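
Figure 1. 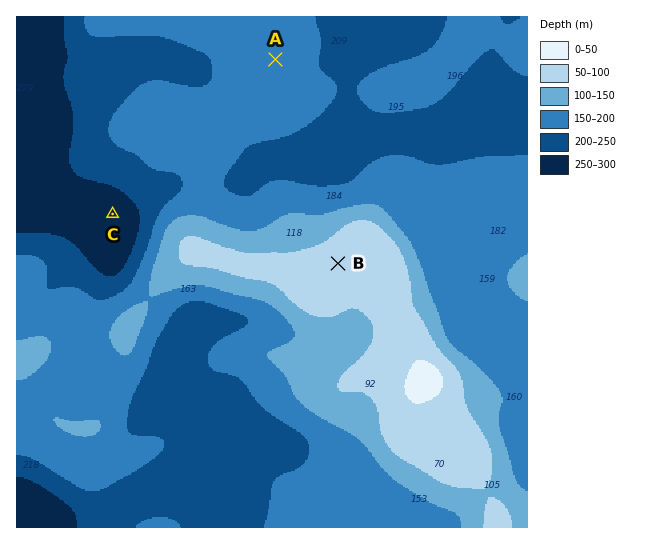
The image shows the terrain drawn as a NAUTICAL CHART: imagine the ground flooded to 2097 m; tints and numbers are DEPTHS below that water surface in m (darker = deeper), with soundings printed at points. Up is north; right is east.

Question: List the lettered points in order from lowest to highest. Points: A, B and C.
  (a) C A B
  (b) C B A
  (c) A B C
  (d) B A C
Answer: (a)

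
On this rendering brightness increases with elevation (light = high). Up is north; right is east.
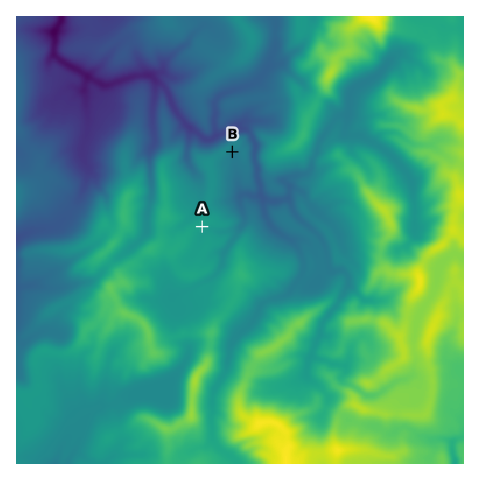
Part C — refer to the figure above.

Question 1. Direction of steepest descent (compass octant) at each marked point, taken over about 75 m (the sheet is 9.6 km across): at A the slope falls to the SE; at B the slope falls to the SE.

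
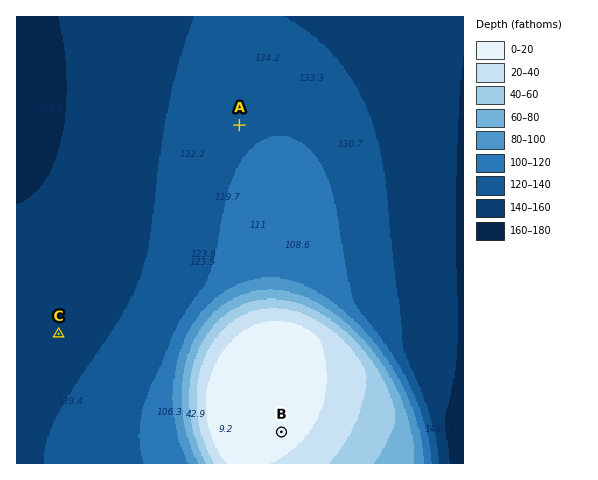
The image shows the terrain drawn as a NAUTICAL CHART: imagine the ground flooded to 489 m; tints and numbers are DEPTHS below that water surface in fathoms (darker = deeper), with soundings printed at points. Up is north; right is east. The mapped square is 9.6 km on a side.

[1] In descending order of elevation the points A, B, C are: B A C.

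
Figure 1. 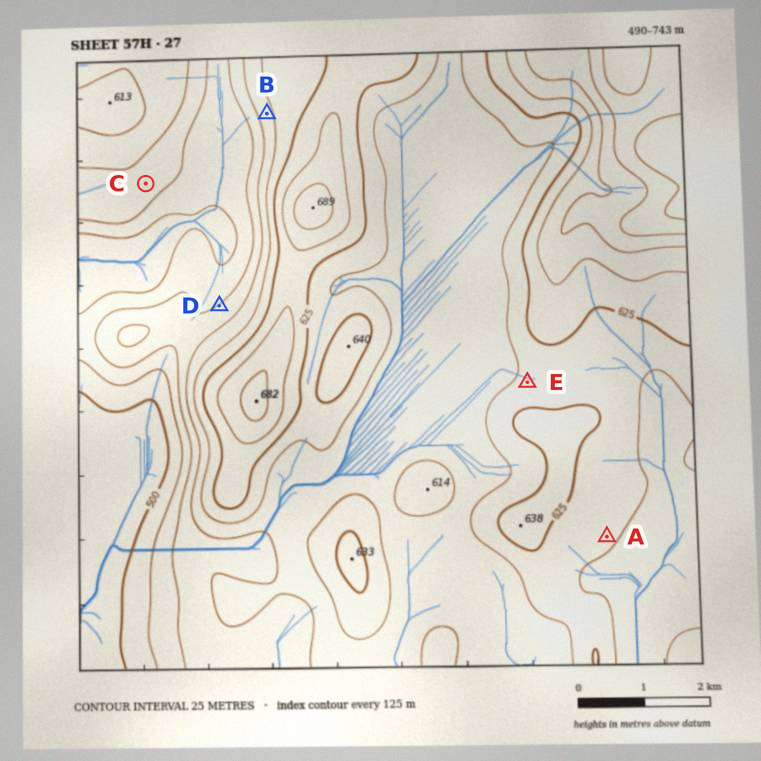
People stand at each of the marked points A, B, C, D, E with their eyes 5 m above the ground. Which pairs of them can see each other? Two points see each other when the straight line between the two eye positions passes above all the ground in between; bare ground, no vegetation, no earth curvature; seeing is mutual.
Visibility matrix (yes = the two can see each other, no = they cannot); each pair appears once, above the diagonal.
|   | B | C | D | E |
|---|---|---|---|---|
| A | no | no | no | no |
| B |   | yes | yes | no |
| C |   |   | yes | no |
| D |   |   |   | no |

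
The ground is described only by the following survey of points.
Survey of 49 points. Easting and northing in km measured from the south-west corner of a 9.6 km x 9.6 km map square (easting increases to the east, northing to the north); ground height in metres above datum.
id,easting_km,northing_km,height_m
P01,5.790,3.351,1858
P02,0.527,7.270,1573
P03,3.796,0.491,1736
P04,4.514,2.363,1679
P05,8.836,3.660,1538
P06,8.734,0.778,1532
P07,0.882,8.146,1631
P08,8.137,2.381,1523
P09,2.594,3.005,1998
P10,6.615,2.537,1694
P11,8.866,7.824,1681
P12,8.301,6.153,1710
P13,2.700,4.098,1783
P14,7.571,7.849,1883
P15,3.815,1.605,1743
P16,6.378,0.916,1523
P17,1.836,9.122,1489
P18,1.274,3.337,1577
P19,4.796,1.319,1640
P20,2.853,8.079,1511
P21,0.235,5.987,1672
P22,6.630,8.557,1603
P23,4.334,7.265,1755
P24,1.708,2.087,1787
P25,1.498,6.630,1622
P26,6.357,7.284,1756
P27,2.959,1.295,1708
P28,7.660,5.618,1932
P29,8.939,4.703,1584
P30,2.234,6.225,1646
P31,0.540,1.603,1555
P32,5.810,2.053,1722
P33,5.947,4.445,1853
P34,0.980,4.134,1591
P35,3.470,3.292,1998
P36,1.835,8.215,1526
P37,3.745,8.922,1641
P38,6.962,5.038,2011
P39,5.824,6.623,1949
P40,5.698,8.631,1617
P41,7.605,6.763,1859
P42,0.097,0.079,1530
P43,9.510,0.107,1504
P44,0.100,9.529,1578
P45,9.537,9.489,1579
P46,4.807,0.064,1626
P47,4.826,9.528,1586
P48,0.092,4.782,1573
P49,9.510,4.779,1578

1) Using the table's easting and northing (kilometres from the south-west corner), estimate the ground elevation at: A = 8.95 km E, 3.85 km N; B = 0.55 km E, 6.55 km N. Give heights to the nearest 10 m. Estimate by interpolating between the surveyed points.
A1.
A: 1530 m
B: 1620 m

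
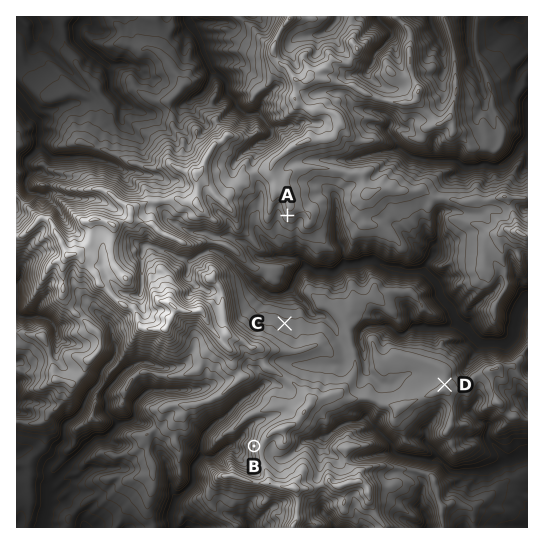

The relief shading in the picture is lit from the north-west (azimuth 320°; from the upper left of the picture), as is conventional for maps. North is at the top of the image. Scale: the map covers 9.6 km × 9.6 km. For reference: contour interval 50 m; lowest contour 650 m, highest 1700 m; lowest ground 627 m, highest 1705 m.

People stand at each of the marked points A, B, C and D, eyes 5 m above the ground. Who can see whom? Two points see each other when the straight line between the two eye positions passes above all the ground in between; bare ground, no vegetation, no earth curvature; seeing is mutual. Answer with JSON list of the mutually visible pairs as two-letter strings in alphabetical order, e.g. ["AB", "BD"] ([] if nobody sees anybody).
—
["AC", "AD"]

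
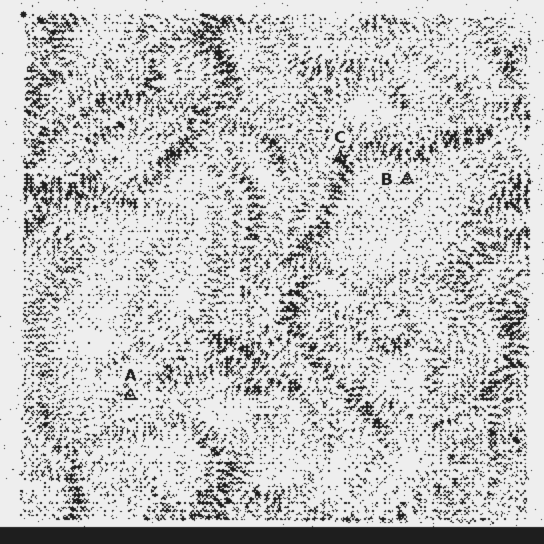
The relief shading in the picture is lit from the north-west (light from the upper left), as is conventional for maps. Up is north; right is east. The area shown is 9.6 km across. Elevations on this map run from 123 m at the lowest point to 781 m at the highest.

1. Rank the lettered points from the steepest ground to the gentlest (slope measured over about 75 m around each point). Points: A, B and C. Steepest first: C B A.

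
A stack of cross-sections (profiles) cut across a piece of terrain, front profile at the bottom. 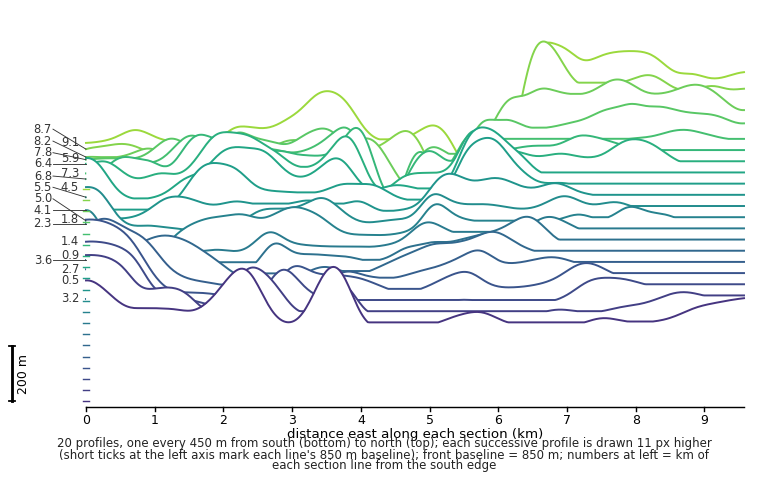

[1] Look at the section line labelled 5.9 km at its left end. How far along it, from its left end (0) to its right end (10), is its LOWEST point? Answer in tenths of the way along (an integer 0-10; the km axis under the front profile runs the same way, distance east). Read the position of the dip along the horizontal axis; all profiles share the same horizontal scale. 1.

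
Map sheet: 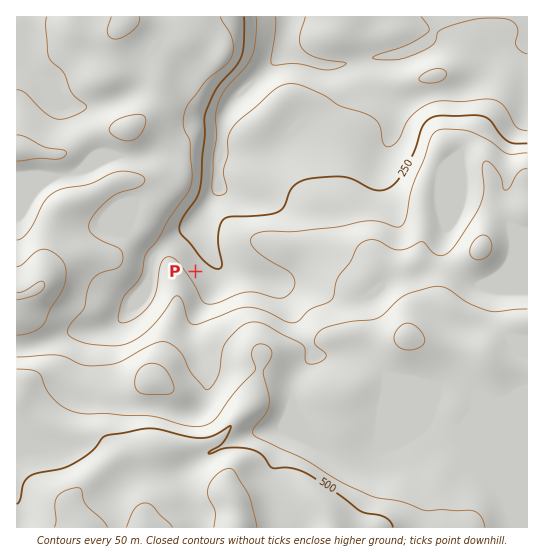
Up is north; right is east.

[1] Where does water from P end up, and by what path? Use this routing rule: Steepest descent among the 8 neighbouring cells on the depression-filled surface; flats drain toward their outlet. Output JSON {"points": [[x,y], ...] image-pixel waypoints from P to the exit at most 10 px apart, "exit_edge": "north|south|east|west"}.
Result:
{"points": [[195, 271], [206, 261], [209, 250], [205, 239], [202, 229], [201, 218], [207, 207], [214, 197], [218, 186], [218, 175], [218, 165], [221, 154], [221, 143], [222, 133], [223, 122], [227, 111], [234, 101], [243, 90], [254, 79], [265, 70], [275, 59], [283, 49], [285, 38], [287, 27], [289, 17]], "exit_edge": "north"}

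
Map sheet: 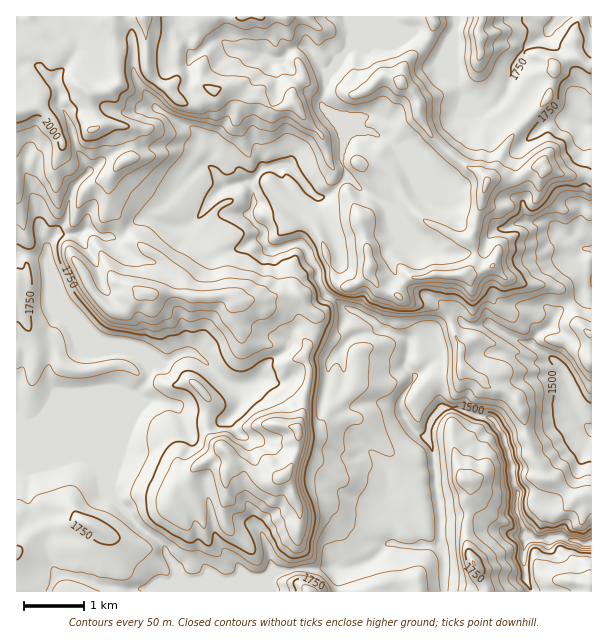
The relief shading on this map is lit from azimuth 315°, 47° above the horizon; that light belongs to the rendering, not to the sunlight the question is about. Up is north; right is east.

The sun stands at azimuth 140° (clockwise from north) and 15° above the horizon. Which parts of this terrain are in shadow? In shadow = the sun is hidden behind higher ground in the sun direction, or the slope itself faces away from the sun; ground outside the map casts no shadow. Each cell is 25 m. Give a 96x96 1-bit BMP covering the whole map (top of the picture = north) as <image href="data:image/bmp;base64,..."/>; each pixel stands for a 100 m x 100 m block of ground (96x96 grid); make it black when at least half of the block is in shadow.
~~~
<image width="96" height="96" href="data:image/bmp;base64,Qk2+BAAAAAAAAD4AAAAoAAAAYAAAAGAAAAABAAEAAAAAAIAEAAATCwAAEwsAAAIAAAAAAAAA////AAAAAAAAAAAAAAAAAABgAAAAAAAAAAfBwABgAAAAAAAAAB/g4ABgBAAAAAAAAA/AAABgBBYAAAAAAA4AAABwDAAAAAAAAAAAAABwDAAAAAAAAAAAAADwDM8AAAAAAAAAAADgD/8AAAAAAAAAAAHgD/4AAAAAAAAAAAHgD/gAAAAAAAAAAAPgAAAAAAAAAAAAAAPAAAAAAAAAAAAAAAPAAAAAAAAAAAAAAAIACAAAAAAAAAAAAAAAGAAAAAAAAAAAAADAGAAAAAAAAAAAAAAAHAAAAAAAAAAAAAAAGAYAAAAAAAAAAACAMAYAAAAAAAAAAAPAOAYAAAAAAAAAAAPAOAAAAAAMAAAAAAOAMAAAAAAPAAAAAAcAMAAAAACPgcAAAAcAcAAAAAAPwYAAAAcAcAAAAAAf7gAAAA8AYAAAAAAP8AAAAAcAcAAAAAAP/AAAAAcAwAAAAAAPz/4AAAcMAAAAAAAOD/8AAAf4AAAAAAAMD/4AAAfgAAAAAAAAD/wAAAIAAAAAAAAAD/AAAEAAAAAAAAAAD+AAAEAAAAAAAAAAB8MAACCAAAAAAAAwAAEAABCAAAAAAAA4AAAAAAGAAAAAAAAwAAAAAAHAAAAAAAAAAAAAAAHAAAAAAAAAAAQAAAPAAAAAAAAAAAAAAAOAAAAAAAAAAAAAAAOAAAAAAAAAAAAAAAGAAYAAAAAAAAAAAAGAAcAAAAAAAAAAAAEAAAAAAAAAAAAAAAAAABgAAAAAAAAAAAAAABAAAAAAAAAAAAAAAAAAAAAAAAAQAAAAAAAAAAAAAAAAAAAAAAAAAAAB4AAAAAAAAAAAAAAB4AADAAAAAAAAAAAAwAAXgAAAAAAAAAAAAAAzwD/gAAAAAAAAAAAhwD/yAAABgAAAABgBwD/zAAADgAAAAD5ggAADAAADgAAAAB5AAAADAAAHgAAAAAAAAAABgAAHmAAAACAAAAABwAACAAAAAAAAAAAw8AAAAAAAAAAAAAAAAAAAAAAAAAAAAAAQAAAAQAAAAAAAAAAQAAAAQAAAAAAAAAAYAAAAQAAAAAAAAAAYAAAAYAAAAAAAAAAYAAAAYAAAAAACAAAcAAAAOAAAAIAAAAAcAAAAHAAAAMAAAAAAAAAADgAAAEAAAAADCAAEAwAAAAAAAAAPHgAEAIAAAAABAAAfHwAEAAAAAAABAAAQH4AAAAAAAAABAAAAH8AAIAAAAAAAAAAAD+AAIAAAAAAAAAAABwAAIAAAAAAAAAAAAAAAABYAAAAAAAAAAAAAABMAAAAAAAAAAAAAAAAAAAAAAAAAAAAAAAAAAAAAAAAAAAAAAAAAAAAAAAAAAAAAAAAAAAAAAAAAAAAAAAAAAAAAAAAAAAAAAAAAAAAAMAAAAAAAAAAAAAACOAAAAAAAAAgAAAAAfwAAAAAAAAgAAAAAf4AQAAAAAAgAAAYAP4A4AAAAAAgAAAAAB8A4BgAAAAgAAAAAAAA4AgAAAAAAAAAAAAAwAGAAAAAAAAAAAAA4ADAAAAAAAAAAAAB4ADgAAAAAAAAAAAB4ABw="/>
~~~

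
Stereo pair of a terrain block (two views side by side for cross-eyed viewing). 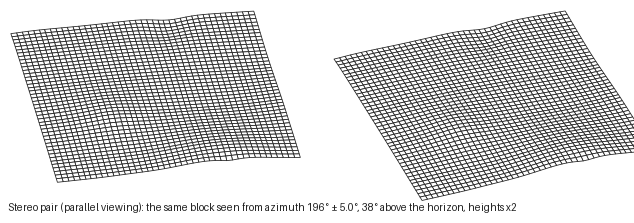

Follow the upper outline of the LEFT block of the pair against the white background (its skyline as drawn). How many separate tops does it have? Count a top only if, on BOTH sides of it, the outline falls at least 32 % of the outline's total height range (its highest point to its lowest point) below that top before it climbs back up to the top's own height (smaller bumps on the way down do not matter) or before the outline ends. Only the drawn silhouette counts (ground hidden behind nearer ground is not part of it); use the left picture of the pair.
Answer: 0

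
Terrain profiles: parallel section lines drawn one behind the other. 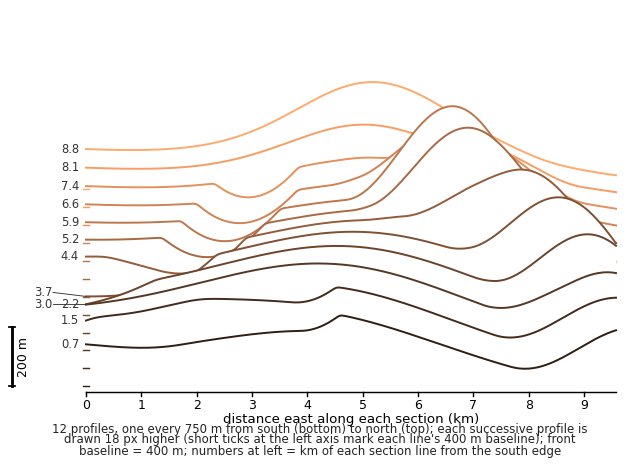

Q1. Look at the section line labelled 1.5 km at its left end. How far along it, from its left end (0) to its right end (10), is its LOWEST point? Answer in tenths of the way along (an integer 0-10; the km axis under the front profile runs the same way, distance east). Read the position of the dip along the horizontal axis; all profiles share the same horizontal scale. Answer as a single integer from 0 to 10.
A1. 8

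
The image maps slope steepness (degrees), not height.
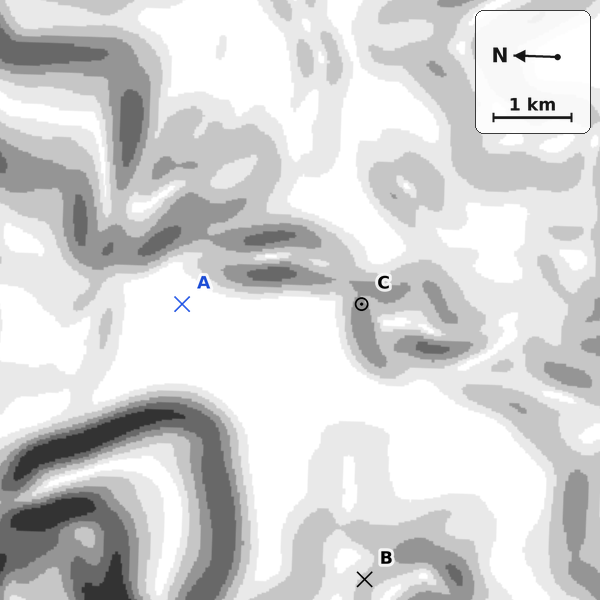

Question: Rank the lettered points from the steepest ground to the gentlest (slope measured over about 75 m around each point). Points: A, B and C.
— C B A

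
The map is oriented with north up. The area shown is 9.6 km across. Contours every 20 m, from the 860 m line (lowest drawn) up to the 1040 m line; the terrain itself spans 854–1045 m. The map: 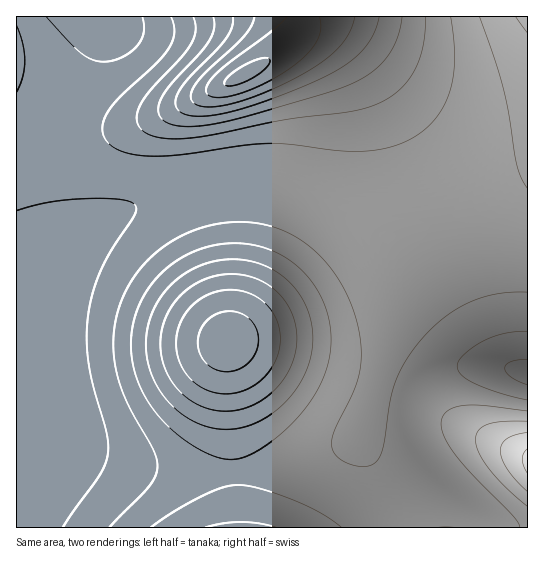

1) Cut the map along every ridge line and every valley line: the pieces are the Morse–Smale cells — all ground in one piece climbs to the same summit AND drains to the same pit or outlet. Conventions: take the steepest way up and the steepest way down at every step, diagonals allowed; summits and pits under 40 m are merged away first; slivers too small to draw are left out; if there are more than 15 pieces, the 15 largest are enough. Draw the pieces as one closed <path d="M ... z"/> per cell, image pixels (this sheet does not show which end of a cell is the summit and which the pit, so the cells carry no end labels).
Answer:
<path d="M251 183l-24 0-33 5-31 8-38 15-38 22-31 34-23 40-14 38 0 8 8 33 1 37-4 34-4 16-4 5 1 50 349 0 35-27-33-46-9-20 20-64 10-49 4-37 0-27-2-17-40-24-33-16-43-14z"/><path d="M527 16l-510 0-1 461 4-4 4-16 4-34-1-37-8-33 0-8 14-38 18-32 14-20 22-22 24-16 40-17 43-12 33-5 35 1 43 12 46 21 35 20 9 0 15-4 72-29 46-25z"/><path d="M527 180l-45 24-31 13-41 16-22 5 3 3 2 17 0 27-4 37-10 49-20 64 14 28 29 37 29-23 9-3-16-20-9-25 1-19 5-13 7-10 15-12 23-8 23-2 39 6z"/><path d="M489 365l-30 3-16 7-15 12-9 15-4 15 1 18 8 19 16 20-9 3-30 24 24 27 103-1 0-154-17-5z"/><path d="M402 501l-3 0-32 26 56 1z"/>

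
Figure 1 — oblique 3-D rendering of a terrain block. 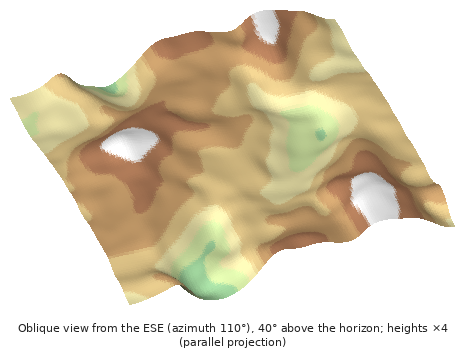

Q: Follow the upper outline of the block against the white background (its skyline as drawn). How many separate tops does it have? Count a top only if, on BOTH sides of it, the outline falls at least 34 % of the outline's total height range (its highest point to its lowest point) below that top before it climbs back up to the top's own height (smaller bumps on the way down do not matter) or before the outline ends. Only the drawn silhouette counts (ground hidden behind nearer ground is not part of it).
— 1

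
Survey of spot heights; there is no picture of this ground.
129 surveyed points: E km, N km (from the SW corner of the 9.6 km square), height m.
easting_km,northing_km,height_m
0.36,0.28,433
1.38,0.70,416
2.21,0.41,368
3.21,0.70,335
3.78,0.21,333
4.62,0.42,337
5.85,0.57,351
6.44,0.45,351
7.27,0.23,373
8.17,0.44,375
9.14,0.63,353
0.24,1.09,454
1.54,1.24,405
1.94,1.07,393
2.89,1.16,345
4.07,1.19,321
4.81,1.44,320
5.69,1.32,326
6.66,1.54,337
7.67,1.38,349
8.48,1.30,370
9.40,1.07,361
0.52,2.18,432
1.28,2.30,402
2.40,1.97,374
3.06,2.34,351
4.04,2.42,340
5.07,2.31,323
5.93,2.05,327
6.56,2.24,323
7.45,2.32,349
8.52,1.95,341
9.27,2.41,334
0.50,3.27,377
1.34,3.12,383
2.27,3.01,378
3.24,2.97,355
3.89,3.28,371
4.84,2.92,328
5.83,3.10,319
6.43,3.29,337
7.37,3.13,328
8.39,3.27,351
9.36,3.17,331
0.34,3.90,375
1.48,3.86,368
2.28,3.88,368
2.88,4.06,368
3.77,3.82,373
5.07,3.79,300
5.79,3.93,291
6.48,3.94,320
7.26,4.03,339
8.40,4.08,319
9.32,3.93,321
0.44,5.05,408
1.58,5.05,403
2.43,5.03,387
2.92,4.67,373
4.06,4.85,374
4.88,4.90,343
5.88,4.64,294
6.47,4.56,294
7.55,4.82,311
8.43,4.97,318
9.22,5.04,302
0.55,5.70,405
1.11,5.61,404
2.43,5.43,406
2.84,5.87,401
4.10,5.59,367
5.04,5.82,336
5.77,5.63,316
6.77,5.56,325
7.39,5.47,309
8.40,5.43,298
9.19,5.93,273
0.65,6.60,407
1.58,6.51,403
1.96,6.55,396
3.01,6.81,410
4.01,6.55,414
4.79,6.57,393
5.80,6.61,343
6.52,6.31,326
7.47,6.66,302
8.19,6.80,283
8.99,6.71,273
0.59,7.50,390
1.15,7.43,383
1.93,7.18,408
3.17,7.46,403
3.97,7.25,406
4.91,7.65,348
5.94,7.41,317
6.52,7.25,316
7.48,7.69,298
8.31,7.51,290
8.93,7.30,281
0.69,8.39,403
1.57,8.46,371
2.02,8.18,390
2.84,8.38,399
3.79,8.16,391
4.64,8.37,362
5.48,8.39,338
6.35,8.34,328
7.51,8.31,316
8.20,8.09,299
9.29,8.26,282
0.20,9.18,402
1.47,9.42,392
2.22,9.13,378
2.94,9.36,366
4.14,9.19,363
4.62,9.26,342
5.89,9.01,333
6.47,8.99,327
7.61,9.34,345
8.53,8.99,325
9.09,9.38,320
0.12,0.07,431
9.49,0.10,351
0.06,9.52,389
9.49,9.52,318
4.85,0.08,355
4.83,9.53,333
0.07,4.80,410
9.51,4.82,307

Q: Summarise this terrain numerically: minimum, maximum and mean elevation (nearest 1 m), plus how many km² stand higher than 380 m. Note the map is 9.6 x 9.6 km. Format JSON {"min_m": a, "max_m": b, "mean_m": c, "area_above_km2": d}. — {"min_m": 271, "max_m": 456, "mean_m": 354, "area_above_km2": 26.3}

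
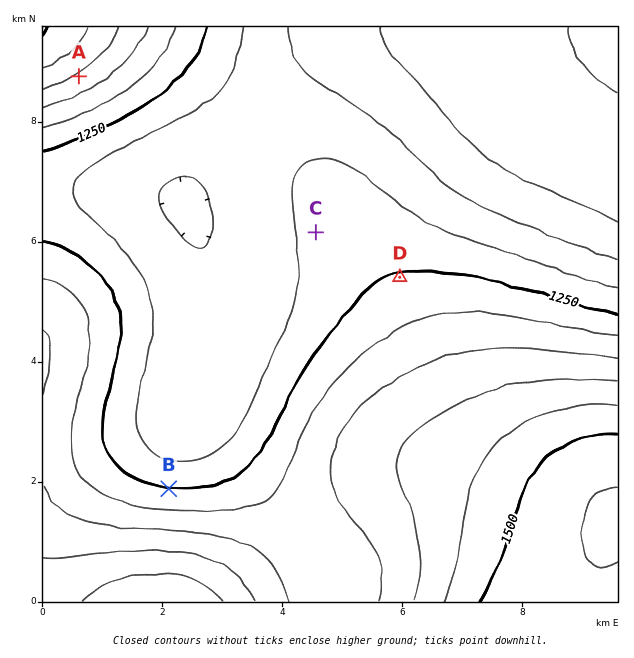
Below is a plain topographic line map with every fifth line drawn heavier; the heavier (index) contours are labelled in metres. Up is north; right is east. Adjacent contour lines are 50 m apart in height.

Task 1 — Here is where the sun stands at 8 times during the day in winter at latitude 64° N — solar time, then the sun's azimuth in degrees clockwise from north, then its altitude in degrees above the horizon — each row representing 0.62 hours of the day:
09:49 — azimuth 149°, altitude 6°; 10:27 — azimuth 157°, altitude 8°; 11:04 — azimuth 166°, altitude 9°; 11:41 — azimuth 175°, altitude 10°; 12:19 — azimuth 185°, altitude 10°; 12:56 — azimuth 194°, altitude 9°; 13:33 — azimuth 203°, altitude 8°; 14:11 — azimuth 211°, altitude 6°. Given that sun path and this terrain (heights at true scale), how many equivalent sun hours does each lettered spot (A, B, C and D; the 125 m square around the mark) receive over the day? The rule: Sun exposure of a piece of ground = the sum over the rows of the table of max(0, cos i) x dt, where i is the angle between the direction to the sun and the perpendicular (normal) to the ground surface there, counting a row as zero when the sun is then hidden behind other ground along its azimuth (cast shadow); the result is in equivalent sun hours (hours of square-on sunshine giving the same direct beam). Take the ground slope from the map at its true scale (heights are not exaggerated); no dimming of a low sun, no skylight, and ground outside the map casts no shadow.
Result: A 1.3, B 0.1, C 0.7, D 0.5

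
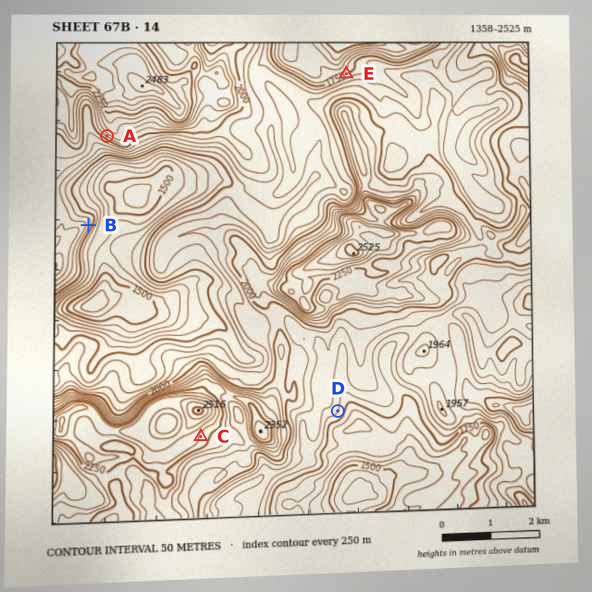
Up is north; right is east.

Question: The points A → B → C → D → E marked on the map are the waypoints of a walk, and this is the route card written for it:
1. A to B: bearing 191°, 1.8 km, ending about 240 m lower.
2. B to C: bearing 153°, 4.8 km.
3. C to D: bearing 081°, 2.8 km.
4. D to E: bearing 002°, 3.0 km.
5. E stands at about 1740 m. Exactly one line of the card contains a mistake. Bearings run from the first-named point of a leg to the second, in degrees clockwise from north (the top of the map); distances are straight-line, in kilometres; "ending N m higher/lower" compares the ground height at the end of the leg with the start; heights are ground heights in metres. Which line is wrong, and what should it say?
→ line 4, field distance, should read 6.9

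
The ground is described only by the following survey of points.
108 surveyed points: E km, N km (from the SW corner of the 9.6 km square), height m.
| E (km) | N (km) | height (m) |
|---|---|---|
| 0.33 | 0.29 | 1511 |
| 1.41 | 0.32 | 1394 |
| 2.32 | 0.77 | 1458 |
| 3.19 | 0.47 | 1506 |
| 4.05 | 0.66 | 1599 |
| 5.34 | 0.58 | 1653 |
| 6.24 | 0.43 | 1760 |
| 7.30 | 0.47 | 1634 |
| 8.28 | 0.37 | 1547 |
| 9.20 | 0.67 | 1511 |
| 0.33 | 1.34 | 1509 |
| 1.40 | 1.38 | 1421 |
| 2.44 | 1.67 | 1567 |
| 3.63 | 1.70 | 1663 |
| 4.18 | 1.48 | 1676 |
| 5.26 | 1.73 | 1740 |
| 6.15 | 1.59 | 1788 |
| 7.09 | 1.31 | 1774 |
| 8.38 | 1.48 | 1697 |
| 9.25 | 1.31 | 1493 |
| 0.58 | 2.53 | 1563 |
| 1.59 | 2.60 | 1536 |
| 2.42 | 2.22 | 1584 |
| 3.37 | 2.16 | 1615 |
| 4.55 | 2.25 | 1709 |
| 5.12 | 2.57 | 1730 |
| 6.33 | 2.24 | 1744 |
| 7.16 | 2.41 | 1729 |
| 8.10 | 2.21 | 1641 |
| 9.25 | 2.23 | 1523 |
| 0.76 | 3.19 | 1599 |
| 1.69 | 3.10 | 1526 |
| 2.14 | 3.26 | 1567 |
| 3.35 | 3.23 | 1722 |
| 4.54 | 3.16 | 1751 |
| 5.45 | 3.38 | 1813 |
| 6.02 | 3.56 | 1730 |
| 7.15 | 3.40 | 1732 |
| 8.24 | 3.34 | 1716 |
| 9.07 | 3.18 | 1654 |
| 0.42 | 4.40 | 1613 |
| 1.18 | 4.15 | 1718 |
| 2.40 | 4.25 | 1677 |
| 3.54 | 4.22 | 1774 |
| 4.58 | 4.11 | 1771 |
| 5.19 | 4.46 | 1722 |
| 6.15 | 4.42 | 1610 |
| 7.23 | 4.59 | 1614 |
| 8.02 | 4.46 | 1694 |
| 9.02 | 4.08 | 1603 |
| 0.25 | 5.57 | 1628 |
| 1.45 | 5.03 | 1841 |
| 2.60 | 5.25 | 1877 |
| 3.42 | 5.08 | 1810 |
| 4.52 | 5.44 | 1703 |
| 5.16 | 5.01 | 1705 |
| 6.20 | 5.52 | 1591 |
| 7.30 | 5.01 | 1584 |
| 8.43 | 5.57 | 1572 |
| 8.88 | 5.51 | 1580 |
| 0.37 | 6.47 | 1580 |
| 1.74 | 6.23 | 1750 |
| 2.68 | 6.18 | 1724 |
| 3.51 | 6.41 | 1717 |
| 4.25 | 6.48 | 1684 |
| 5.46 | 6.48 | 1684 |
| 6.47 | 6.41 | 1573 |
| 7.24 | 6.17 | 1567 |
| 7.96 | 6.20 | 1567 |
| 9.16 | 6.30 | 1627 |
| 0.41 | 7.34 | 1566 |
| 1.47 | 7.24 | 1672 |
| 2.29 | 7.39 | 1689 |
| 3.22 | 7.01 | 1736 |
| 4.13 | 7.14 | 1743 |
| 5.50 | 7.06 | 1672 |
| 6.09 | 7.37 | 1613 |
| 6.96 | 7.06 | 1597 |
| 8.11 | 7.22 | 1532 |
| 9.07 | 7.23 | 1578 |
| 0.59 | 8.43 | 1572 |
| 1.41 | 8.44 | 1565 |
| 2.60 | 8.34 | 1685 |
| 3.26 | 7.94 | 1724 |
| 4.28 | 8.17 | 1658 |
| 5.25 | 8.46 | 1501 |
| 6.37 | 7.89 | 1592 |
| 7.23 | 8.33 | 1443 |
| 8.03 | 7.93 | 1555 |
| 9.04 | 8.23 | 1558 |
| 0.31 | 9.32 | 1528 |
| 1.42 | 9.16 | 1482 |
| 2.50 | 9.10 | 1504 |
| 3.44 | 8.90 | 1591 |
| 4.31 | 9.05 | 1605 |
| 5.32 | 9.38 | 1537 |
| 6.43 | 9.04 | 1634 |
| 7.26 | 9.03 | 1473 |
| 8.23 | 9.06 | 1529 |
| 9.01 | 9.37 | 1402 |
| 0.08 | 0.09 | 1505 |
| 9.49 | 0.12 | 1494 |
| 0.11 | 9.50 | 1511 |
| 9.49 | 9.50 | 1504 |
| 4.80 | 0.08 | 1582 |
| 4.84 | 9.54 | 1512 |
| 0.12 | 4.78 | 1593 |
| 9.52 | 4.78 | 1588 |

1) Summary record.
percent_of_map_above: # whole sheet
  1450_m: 97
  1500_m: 90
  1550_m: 80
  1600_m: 59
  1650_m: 43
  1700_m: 30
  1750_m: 13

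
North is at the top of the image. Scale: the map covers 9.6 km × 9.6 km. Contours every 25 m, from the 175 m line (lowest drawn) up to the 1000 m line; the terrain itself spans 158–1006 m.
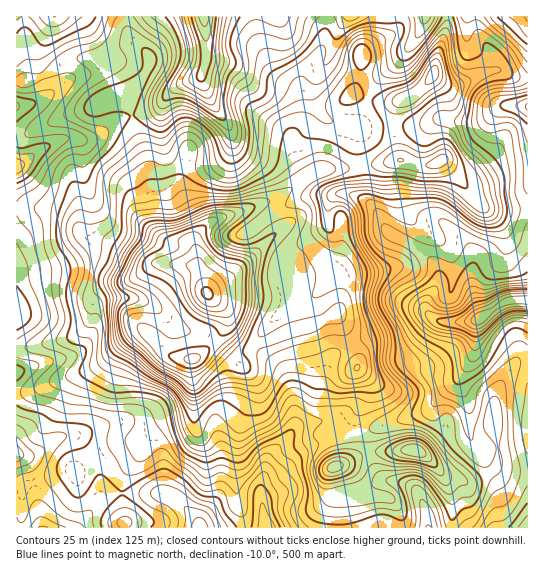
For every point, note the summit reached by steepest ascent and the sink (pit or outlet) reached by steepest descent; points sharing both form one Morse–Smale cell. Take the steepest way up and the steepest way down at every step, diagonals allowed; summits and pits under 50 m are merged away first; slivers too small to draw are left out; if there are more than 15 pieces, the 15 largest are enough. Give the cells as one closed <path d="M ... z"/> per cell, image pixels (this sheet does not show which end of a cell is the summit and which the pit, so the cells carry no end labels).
<path d="M361 167l-43 4-45 29-52 17-15 8-11 14 2 30 8 21 19 19 4 6 3 12 8 9 12 7 12 0 23-11 29-8 22-10 20 43 0 13 8 13 2 8-6 15-11 11-27 16 2 3 8-4 38-3 54-17 6-3 30-33-1 10 9 21 2 31 22 33 4-6 2-7-6-32 2-28 14-28 10-9 9 0 0-60-22 0-24 16-11 4-25 2-16-7-3-5 0-9 12-21-2-12-16-18-30-16-6-6-6-15-15-17z"/><path d="M399 16l-273 0-1 7 6 14 17 17 3 5-6 15-18 20 0 4 6 27 15 40 7 36 1 25 3 7 10 8 21 2 4 4 1-8 4-6 15-13 59-20 45-29 43-4-2-36-6-5 8-5 7-22-16-5 8-20 1-19 9-10 21-10 6-6 3-6z"/><path d="M178 264l-24 0-20 15-33 12-9 10-1 16-4 9-9 9-37 10-25 4 1 140 5 0 7-5 20-5 14-7 12 0 11-11 28-16 13-4 18 0 14-14 27-7 6-5 0-56 7-3 20-19 6-11 2-9-3-7-17-17-10-24-4-4z"/><path d="M135 44l-6 1-26 14-29 0-13 5-18 12-27 6 0 125 30 1 13 3 12 6 15 20 23 6 32 18 10 3 11-1 31 2 4 3 0-13-2-8-5-4-17 0-7-3-7-7-3-7-1-25-7-36-15-40-6-27 0-4 18-20 6-13-3-7z"/><path d="M403 160l-41 7 2 30 12 13 9 19 6 6 30 16 16 18 2 12-12 21 0 9 2 4 17 8 25-2 11-4 24-16 21-1 1-91-43-1-43-47-12 4-12 0z"/><path d="M226 312l1 10-11 20 35 32 4 8 0 13-14 23-2 13-3 35 1 35 7 18 1 9 21 0-5-27 0-16 3-6 21-10 16-17 22-13 2-2-2-4 27-16 11-11 6-16-2-7-8-13 0-13-20-44-22 11-29 8-15 8-8 3-12 0-12-7-8-9z"/><path d="M215 340l-16 16-7 3 0 56-6 5-24 5-10 9-27 41-2 7 0 11 44 2 14 8 14 14 4 11 44 0 1-9-8-26 1-52 4-23 14-23 0-13-4-8-13-10z"/><path d="M46 208l-30 1 1 139 24-3 37-10 9-9 4-9 1-16 9-10 28-10 24-16-12-4-32-18-23-6-16-21-11-5z"/><path d="M519 105l-18 2-11 9-11 5-12 2-29-4-16 6-28 2-1 7 6 24 19 7 12 0 12-4 43 47 42 0 1-101z"/><path d="M147 439l-8 4-18 0-23 10-23 19-12 0-14 7-20 5-7 5-5 0-1 38 62 1 25-32 20-3 1-15 24-37z"/><path d="M459 377l-29 32-57 20-5 6 0 18 39-4 11 2 8 5 20 21 17 4 12-1 16-8 1-2-21-32-2-31-8-17z"/><path d="M125 16l-108 0-1 65 21-2 24-15 13-5 29 0 26-14 9 0-11-16z"/><path d="M527 16l-78 0-16 59 16 10 9 0 20-10 13-4 11 0 15 6 10 0z"/><path d="M325 437l-24 15-16 17-21 10-3 6 0 16 6 27 74-1-1-25-7-9-2-11 0-9 5-8-4-15z"/><path d="M502 71l-20 2-24 12-13-1-12-9-14 16-20 11-6 13 0 11 29-1 16-6 33 4 15-4 19-14 22 2 1-29-11-1z"/>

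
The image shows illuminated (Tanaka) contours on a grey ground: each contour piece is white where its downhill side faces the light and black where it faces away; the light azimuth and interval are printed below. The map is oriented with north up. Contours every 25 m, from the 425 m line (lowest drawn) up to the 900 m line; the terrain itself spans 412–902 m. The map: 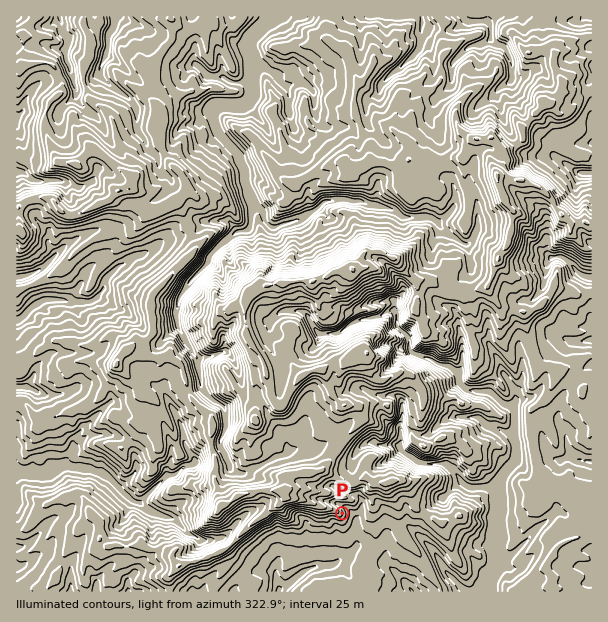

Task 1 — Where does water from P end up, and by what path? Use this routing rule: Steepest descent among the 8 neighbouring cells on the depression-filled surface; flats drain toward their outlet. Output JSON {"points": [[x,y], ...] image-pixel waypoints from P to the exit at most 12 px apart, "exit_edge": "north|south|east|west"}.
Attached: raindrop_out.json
{"points": [[342, 513], [354, 516], [356, 528], [356, 540], [351, 552], [339, 561], [327, 566], [315, 567], [303, 572], [291, 582], [279, 590], [279, 591]], "exit_edge": "south"}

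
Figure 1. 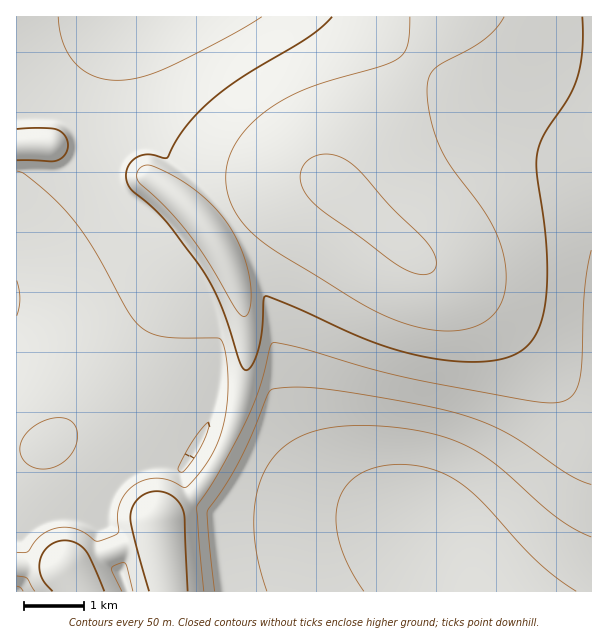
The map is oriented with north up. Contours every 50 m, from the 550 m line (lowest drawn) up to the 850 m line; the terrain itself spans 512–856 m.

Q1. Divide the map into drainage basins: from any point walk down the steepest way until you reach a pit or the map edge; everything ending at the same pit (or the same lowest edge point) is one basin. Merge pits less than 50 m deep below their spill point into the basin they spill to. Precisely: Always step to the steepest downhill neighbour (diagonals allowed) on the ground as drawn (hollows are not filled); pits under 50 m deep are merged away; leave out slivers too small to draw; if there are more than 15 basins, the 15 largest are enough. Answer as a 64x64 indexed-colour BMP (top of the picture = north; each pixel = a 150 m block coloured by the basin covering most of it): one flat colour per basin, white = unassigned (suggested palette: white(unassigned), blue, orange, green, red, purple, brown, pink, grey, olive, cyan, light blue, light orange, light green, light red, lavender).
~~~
<image width="64" height="64" href="data:image/bmp;base64,Qk12CAAAAAAAAHYAAAAoAAAAQAAAAEAAAAABAAQAAAAAAAAIAAATCwAAEwsAABAAAAAAAAAA////ALR3HwAOf/8ALKAsACgn1gC9Z5QAS1aMAMJ34wB/f38AIr28AM++FwDox64AeLv/AIrfmACWmP8A1bDFAFVVVVREREREQRERERERERERERERERERERERERERERERVVVVRERERERBERERERERERERERERERERERERERERERFVVVVEREREREERERERERERERERERERERERERERERERESIiIiJEREREERERERERERERERERERERERERERERERERIiIiIiIkREQREREREREREREREREREREREREREREREREiIiIiIiIiRBERERERERERERERERERERERERERERERESIiIiIiIiIiERERERERERERERERERERERERERERERERIiIiIiIiIiIREREREREREREREREREREREREREREREREiIiIiIiIiIhERERERERERERERERERERERERERERERESIiIiIiIiIiIhERERERERERERERERERERERERERERERIiIiIiIiIiIiIREREREREREREREREREREREREREREREiIiIiIiIiIiIiERERERERERERERERERERERERERERESIiIiIiIiIiIiIhERERERERERERERERERERERERERERIiIiIiIiIiIiIiIREREREREREREREREREREREREREREiIiIiIiIiIiIiIhERERERERERERERERERERERERERESIiIiIiIiIiIiIiIRERERERERERERERERERERERERERIiIiIiIiIiIiIiIhEREREREREREREREREREREREREREiIiIiIiIiIiIiIiIRERERERERERERERERERERERERESIiIiIiIiIiIiIiIhERERERERERERERERERERERERERIiIiIiIiIiIiIiIiEREREREREREREREREREREREREREiIiIiIiIiIiIiIiIhERERERERERERERERERERERERESIiIiIiIiIiIiIiIiERERERERERERERERERERERERERIiIiIiIiIiIiIiIiIREREREREREREREREREREREREREiIiIiIiIiIiIiIiIhERERERERERERERERERERERERESIiIiIiIiIiIiIiIiERERERERERERERERERERERERERIiIiIiIiIiIiIiIiIhEREREREREREREREREREREREREiIiIiIiIiIiIiIiIiERERERERERERERERERERERERESIiIiIiIiIiIiIiIiIRERERERERERERERERERERERERIiIiIiIiIiIiIiIiIhEREREREREREREREREREREREREiIiIiIiIiIiIiIiIhERERERERERERERERERERERERESIiIiIiIiIiIiIiIiERERERERERERERERERERERERERIiIiIiIiIiIiIiIiIREREREREREREREREREREREREREiIiIiIiIiIiIiIiIhERERERERERERERERERERERERESIiIiIiIiIiIiIiIiERERERERERERERERERERERERERIiIiIiIiIiIiIiIiEREREREREREREREREREREREREREiIiIiIiIiIiIiIiIRERERERERERERERERERERERERESIiIiIiIiIiIiIiIhERERERERERERERERERERERERERIiIiIiIiIiIiIiIhEREREREREREREREREREREREREREiIiIiIiIiIiIiIiERERERERERERERERERERERERERESIiIiIiIiIiIiIiERERERERERERERERERERERERERERIiIiIiIiIiIiIiMxEREREREREREREREREREREREREREiIiIiIiIiIiIiMzMRERERERERERERERERERERERERESIiIiIiIiIiIiMzMzMRERERERERERERERERERERERERIiIiIiIiIiIiMzMzMzMREREREREREREREREREREREREiIiIiIiIiIiMzMzMzMzMRERERERERERERERERERERESIiIiIiIiIiMzMzMzMzMzMxERERERERERERERERERERIiIiIiIiIjMzMzMzMzMzMzMzEREREREREREREREREREiIiIiIiIzMzMzMzMzMzMzMzMxERERERERERERERERESIiIiIiMzMzMzMzMzMzMzMzMzERERERERERERERERERIiIjMzMzMzMzMzMzMzMzMzMzMxEREREREREREREREREzMzMzMzMzMzMzMzMzMzMzMzMzMRERERERERERERERETMzMzMzMzMzMzMzMzMzMzMzMzMxERERERERERERERERMzMzMzMzMzMzMzMzMzMzMzMzMzMREREREREREREREREzMzMzMzMzMzMzMzMzMzMzMzMzMzERERERERERERERETMzMzMzMzMzMzMzMzMzMzMzMzMzMRERERERERERERERMzMzMzMzMzMzMzMzMzMzMzMzMzMzEREREREREREREREzMzMzMzMzMzMzMzMzMzMzMzMzMzMxERERERERERERETMzMzMzMzMzMzMzMzMzMzMzMzMzMzMRERERERERERERMzMzMzMzMzMzMzMzMzMzMzMzMzMzMxEREREREREREREzMzMzMzMzMzMzMzMzMzMzMzMzMzMzMRERERERERERETMzMzMzMzMzMzMzMzMzMzMzMzMzMzMzERERERERERERMzMzMzMzMzMzMzMzMzMzMzMzMzMzMzMREREREREREREzMzMzMzMzMzMzMzMzMzMzMzMzMzMzMzERERERERERETMzMzMzMzMzMzMzMzMzMzMzMzMzMzMzMxERERERERER"/>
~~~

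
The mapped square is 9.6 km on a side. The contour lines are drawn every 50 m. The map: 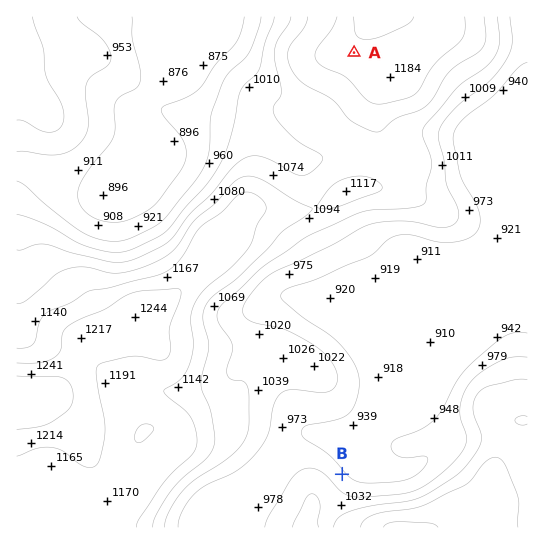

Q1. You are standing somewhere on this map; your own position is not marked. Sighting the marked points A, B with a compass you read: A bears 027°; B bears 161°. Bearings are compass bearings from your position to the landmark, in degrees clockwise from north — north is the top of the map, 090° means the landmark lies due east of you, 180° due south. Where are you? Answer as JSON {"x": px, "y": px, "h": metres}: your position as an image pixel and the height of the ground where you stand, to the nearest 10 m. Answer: {"x": 260, "y": 237, "h": 1140}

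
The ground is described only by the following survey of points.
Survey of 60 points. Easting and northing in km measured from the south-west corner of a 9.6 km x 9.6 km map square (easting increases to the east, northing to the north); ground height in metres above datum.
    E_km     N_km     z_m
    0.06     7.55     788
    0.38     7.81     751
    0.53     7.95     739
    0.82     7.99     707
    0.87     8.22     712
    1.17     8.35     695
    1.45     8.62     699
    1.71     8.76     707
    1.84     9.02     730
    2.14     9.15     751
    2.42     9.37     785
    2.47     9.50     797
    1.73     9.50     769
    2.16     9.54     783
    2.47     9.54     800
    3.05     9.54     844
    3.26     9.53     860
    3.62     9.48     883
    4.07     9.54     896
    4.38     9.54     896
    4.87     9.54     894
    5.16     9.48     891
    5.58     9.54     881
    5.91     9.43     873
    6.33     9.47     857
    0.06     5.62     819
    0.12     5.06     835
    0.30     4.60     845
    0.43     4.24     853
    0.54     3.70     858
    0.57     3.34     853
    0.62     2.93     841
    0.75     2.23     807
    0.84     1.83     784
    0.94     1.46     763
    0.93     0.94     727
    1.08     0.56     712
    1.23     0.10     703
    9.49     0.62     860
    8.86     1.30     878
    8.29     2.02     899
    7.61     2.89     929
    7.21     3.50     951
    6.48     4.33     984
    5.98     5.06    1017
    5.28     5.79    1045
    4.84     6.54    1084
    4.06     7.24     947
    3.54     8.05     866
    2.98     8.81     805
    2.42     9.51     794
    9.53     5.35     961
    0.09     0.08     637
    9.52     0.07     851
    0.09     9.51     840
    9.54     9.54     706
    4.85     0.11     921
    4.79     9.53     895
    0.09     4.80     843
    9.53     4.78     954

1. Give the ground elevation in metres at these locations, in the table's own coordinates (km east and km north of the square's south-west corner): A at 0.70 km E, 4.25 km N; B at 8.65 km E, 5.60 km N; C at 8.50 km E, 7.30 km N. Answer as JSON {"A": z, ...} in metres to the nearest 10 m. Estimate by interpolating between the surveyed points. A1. {"A": 850, "B": 980, "C": 920}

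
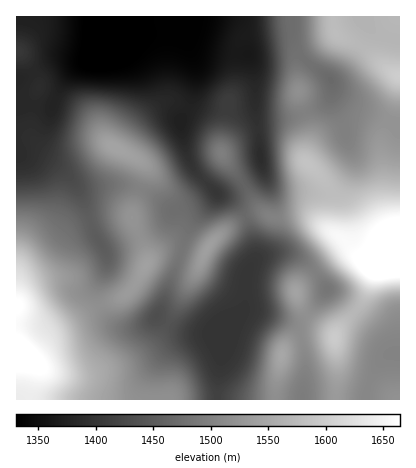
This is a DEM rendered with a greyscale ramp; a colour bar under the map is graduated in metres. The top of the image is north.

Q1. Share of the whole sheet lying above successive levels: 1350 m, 93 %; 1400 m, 81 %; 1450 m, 65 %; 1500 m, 44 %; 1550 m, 19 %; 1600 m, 8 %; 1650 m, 4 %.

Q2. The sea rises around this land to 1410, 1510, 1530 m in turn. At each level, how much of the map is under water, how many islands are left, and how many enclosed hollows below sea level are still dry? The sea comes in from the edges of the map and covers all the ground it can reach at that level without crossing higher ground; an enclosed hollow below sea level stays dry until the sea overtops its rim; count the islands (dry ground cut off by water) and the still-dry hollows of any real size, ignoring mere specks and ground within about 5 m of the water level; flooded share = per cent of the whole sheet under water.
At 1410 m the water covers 20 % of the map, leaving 0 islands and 1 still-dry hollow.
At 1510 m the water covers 63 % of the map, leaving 3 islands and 0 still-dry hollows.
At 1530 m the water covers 75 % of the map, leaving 5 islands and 0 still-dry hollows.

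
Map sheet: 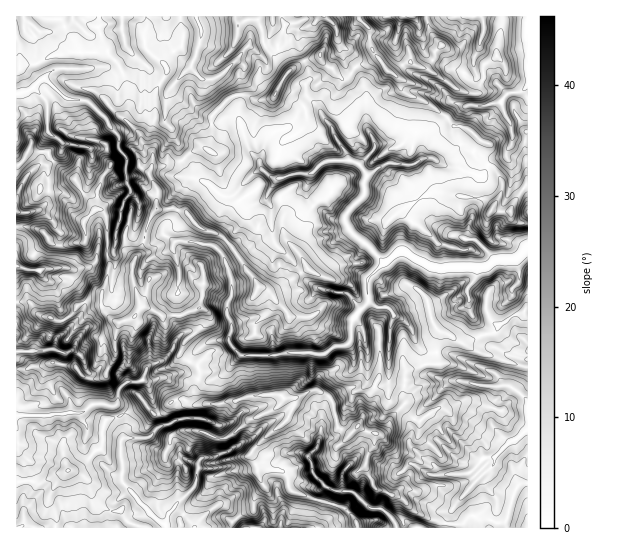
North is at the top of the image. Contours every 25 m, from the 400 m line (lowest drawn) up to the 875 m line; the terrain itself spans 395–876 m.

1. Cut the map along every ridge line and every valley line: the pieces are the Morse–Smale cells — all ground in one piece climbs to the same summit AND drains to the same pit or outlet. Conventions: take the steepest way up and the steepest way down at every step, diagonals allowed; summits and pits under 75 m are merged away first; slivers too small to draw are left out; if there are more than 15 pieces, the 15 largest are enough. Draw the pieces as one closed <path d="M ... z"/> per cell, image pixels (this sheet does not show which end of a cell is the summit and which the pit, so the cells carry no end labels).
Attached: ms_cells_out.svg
<path d="M315 104l-6 0-8 5-14 19-13 4-7 7-8 22-11-14-8-25-6-5-5 0-17 8 0 10-5 14-8-1-18 13-12 2-7 4-9 0-2 2-2 6 8 15-1 17 2 2 16-1 12 4 3 3 2 3-14 11-1 10 3 8 22 19 3 8-1 23-3 10-4 3 4 17-16 15-4 12 9 7 3-6 13-11 10-4 12 0 10 13 6 3 28 0 11-3 41 2 11-8 12-2 5-4 0-15 1-5 3-2 8 10 5 22 0 30 6 4 9 0 4-2 2 16 12 9 4-5-2-9 2-21 20-9 12-1-1-21 3-11 22 12 5 0 16-8 11-2 17-16 12-4 6-4 0-62-11 12-23 1-19-20-21-4-16-8-9-9-8-16-12-16-15-7-12-13-15 8-8-11-11-5-16-32z"/><path d="M258 16l-242 1 0 148 2 0 6-6 6-10 4 3 13 0 9 13 21 17 16 25 11 6 3 5 0 36 2 15-8 25 0 12 4 7 13 10 16-6 8-10 4 0 16 9 17 0 21-9 4-25-1-13-24-22-3-8 1-10 14-11-5-6-12-4-16 1-2-2 1-17-8-15 0-4 4-4 9 0 7-4 12-2 18-13 9 1 4-14 0-10-9-2-30-30-1-7 19-21 5 9 7 6 11-1 9-6 30-33 10-2z"/><path d="M527 309l-17 8-17 16-11 2-16 8-5 0-22-12-3 11 1 21-12 1-20 9-2 20 2 10-4 6 7 8 4 12-3 16 13 12 9 6 9 11-10 1-20-11-15 14-14 31 11 9 5 10 131-1z"/><path d="M279 395l-29 1-28 8-28 1-9-5-10 0-5 3-11 11 1 12-11 11-23 0-5 4 0 40 27 30 15 13 4-3 1-7 6-6 5 3 15 16 23-22 8 0 12 12 14-6 5-16 8-9-4-7-5-20-4-5 14-17 22-16 6-15-2-7-6 0z"/><path d="M318 391l-7 0-9 5-13 2 3 1 1 7-6 15-22 16-14 17 6 13 25 4 5 4 2 14 4 3 52 16 11 13 2 7 37 0 1-3-4-7-11-9 14-31 15-14 20 11 10-1-9-11-9-6-13-12 3-16-4-12-7-9-9 9-4 12-7 6-14-3-8-5-10 6-12-6-5-26z"/><path d="M355 319l-3 2-1 5 0 15-5 4-12 2-11 8-41-2-11 3-28 0-6-3-10-13-12 0-10 4-13 11-3 6 8 4 3 6-7 20 3 11 2 2 24 0 40-9 17 0 6 4 4 0 13-3 9-5 7 0 14 10 6 27 11 5 2 0 7-6 9 5 12 3 4-2 5-4 4-12 8-10-11-8-2-16-4 2-9 0-6-4 0-30-5-22z"/><path d="M146 307l-4 0-8 10-15 6-4 15 0 20-7 9-1 7-8 5-14-2-10-10-20-4-10 1-4 3-10 0-4 2-10 0-1 46 33 1 21-4 11 1 13-9 20 3 4 10 27-13 12 11 0-5-5-11-3-13-5-5 7 0 28-8 8-6 2-5-9-9 4-11 16-15 0-5-5-13-16 7-17 0z"/><path d="M319 56l-14 5 4 12 0 6-4 6 2 10 12 12 4 10 9 10 16 32 11 5 8 11 22-12 21 2 11-5 0-9 7-17 19-16-20-15-20-8-6-6-1-10-13-8-9-14-12 7-8 1-12 14-4 0-11-11-4-1z"/><path d="M430 157l-8 2-12 6-21-2-6 4 11 13 15 7 12 16 8 16 9 9 16 8 21 4 19 20 23-1 11-13 0-61-8 8-10 18-15 0-3-2 8-12 3-14-12-16-2-2-4 7-7 4-19-8-12-1z"/><path d="M101 209l-6 0-11 12 1 20-2 2-26 2-6-2-9-12-13-4-13 0 1 76 12-2 8 12 21 8 11-4 9-12 5-2 7-2 11 2 0-9 7-17 1-16-2-7 0-36z"/><path d="M117 417l-12 4-4 26-6 4-16 17-21 5-16 10-26-1 1 46 91-1 0-10 5-14 16-12-8-10 2-50z"/><path d="M90 301l-12 4-9 12-8 4-20-5-6-5-6-10-12 2-1 66 11 0 4-2 10 0 4-3 10-1 20 4 10 10 4 2 10 0 6-3 11-22-1-16 4-15-14-10-4-9z"/><path d="M527 16l-24 1-7 34 1 4-14 12 0 12 4 4 11 1 9 10-6 8-14 3-20 0-19 13 6 9 15 2 11 12-7 12 14 12 6-5 10-3 4-3 5-11 1-7 15 5z"/><path d="M105 404l-11 0-13 9-11-1-21 4-32 0-1 65 26 2 16-10 15-2 10-6 10-12 8-6 4-26 12-4-2-10z"/><path d="M30 149l-6 10-8 7 0 60 13 1 13 4 9 12 6 2 26-2 2-2-1-20 11-11-3-7-9-10-6-11-11-7-15-16-4-7-13 0z"/>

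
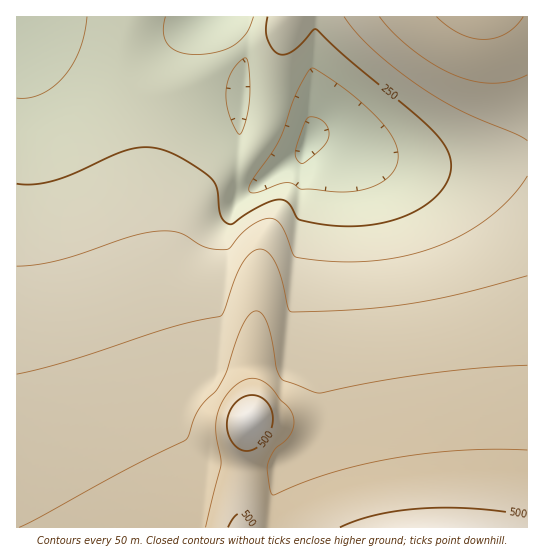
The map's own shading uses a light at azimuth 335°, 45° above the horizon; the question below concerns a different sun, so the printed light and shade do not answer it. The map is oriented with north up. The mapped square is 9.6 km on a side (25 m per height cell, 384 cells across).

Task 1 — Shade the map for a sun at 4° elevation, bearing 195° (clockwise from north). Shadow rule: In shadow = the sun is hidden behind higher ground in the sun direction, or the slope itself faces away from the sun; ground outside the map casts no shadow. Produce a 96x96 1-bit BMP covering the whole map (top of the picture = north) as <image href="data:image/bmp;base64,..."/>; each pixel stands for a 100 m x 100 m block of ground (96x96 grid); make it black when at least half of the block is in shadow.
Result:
<image width="96" height="96" href="data:image/bmp;base64,Qk2+BAAAAAAAAD4AAAAoAAAAYAAAAGAAAAABAAEAAAAAAIAEAAATCwAAEwsAAAIAAAAAAAAA////AAAAAAAAAAAAAAAAAAf//4AAAAAAAAAAAAP//wAAAAAAAAAAAAH//gAAAAAAAAAAAAD//AAAAAAAAAAAAAA/4AAAAAAAAAAAAAAAAAAAAAAAAAAAAAAAAAAAAAAAAAAAAAAAAAAAAAAAAAAAAAAAAAAAAAAAAAAAAAAAAAAAAAAAAAAAAAAAAAAAAAAAAAAAAAAAAAAAAAAAAAAAAAAAAAAAAAAAAAAAAAAAAAAAAAAAAAAAAAAAAAAAAAAAAAAAAAAAAAAAAAAAAAAAAAAAAAAAAAAAAAAAAAAAAAAAAAAAAAAAAAAAAAAAAAAAAAAAAAAAAAAAAAAAAAAAAAAAAAAAAAAAAAfgAAAAAAAAAAAAAH/8AAAAAAAAAAAAAf/+AAAAAAAAAAAAAf/+AAAAAAAAAAAAB//+AAAAAAAAAAAAAf/+AAAAAAAAAAAAAf/+AAAAAAAAAAAAAP/+AAAAAAAAAAAAAP/+AAAAAAAAAAAAAH/8AAAAAAAAAAAAAD/8AAAAAAAAAAAAAD/8AAAAAAAAAAAAAB/8AAAAAAAAAAAAAA/8AAAAAAAAAAAAAA/8AAAAAAAAAAAAAAf8AAAAAAAAAAAAAAP8AAAAAAAAAAAAAAP8AAAAAAAAAAAAAAH8AAAAAAAAAAAAAAH8AAAAAAAAAAAAAAH8AAAAAAAAAAAAAAD8AAAAAAAAAAAAAAD8AAAAAAAAAAAAAAB8AAAAAAAAAAAAAAB+AAAAAAAAAAAAAAB+AAAAAAAAAAAAAAA+AAAAAAAAAAAAAAB+AAAAAAAAAAAAAAB+AAAAAAAAAAAAAAB+AAAAAAAAAAAAAAD/AAAAAAAAAAAABwD//4AAAAAAAAAAD4H//+AAAAAAAAAAD/////AAAAAAAAAAB/////AAAAAAAAAAB/////AAAAAAAAAAB/////AAAAAAAAAAA/////AAAAAAAAAAA/////AAAAAAAAAAAf////AAAAAAAAAAAf///+AAAAAAAAAAAP///+AAAAAAAAAAAH///8AAAAAAAAAAAD///8AAAAAAAAAAAA///4AAAAAAAAAAAA///wAAAAAAAAAAAAf//gAAAAAAAAAAAAP/+AAAAAAAAAAAAAH/8AAAAAAAAAAAAAD/+AAAAAAAAAAAAAD/8AAAAAAAAAAAAAB/8AAAAAAAAAAAAAA/8AAAAAAAAAAAAAAf8AAAAAAAAAAAAAAP4AAAAAAAAAAAAAAHgAAAAAAAAAAAAAADAAAAAAAAAAAAAAAAAAAAAAAAAAAAAAAAAAAAAAAAAAAAAAAAAAAAAAAAAAAAAAAAAAAAAAAAAAAAAAAAAAAAAAAAAAAAAAAAAAAAAAAAAAAAAAAAAAAAAAAAAAAAAAAAAAAAAAAAAAAAAAAAAAAAAAAAAAAAAAAAAAAAAAAAAAAAAAAAAAAAAAAAAAAAAAAAAAAAAAAAAAAAAAAAAAAAAAAAAAAAAAAAAAAAAAAAAAAAAAAAAAAAAAAAAAAAAAAAAAAAAAAAAAAAAAAAAAAAAAAAAAAAAAAAAAAAAAA="/>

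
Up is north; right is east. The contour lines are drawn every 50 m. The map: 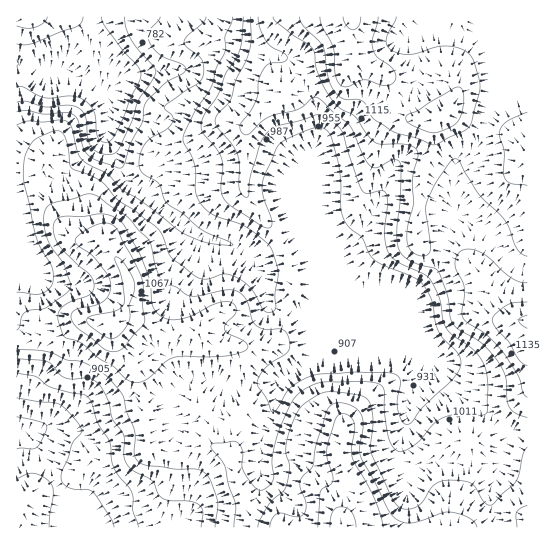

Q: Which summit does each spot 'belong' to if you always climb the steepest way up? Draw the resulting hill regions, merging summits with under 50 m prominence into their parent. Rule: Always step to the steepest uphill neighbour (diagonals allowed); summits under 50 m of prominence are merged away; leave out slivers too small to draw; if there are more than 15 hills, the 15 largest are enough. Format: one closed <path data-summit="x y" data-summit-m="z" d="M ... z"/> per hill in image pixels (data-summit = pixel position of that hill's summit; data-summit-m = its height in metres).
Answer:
<path data-summit="353 17" data-summit-m="1258" d="M527 16l-434 0-1 34-4 7-11 10-6 2-8 0-6-2-27 0-14-4 0 127 23-5 23-9 35-31 9-14 1 7 18 39 8 7 12 7 16 17 29 21 15 8 22 6 12 5 20 22 4 8 4 23 4 6 16 5 83-1 8-3 32-13 26-25 7-15 2-18 11-20-9-6-20-6-22-2-26 1-18 31-12 10-10 5-8 20-17 19-5-26 0-100 7-16 10-10 20-10 19-18 28-10 16-8 6-6 1-22-4-26 11-5 20-3 10 3 21 0 5 5 9 16 5 30 0 10-6 24 7-8 12-8 9-4 12-1z"/><path data-summit="109 325" data-summit-m="1130" d="M106 131l-9 14-35 31-15 7-31 8 0 239 9 2 6 6 20 32 10 22 34 17 20-10 20-3 24-8 8-5 6-21 2-49-3-8 0-14 11-12 18-2 24 10 17 1 29-5 11-8 24-12 6-6-1-16-8-16-10-13-16-3-9-6-5-25-11-17-13-13-12-5-22-6-15-8-29-21-16-17-12-7-10-11-16-35z"/><path data-summit="341 527" data-summit-m="1221" d="M305 312l-12 1 10 12 8 16 1 16-6 6-24 12-6 6-1 24-12 29-3 53-3 7-6 6-6 3-14 2-22 0-38 19-22 4 379-1-1-98-22 2-23-22-31-17-8-9-12-19z"/><path data-summit="443 115" data-summit-m="1242" d="M443 29l-20 3-11 5 4 26 0 19-7 9-44 18-24 22-15 6-13 16-4 10 0 100 5 26 17-19 8-20 10-5 12-10 18-31 26-1 22 2 20 6 10 6-6-31 2-16 9-11 13-9 6-12 12-45 0-10-5-30-9-16-5-5-21 0z"/><path data-summit="527 321" data-summit-m="1206" d="M461 217l-6 4-10 16-2 18-4 11-29 29-40 16-69 0 130 53 12 19 8 9 31 17 23 22 22-2 1-159-7-1-7-4-17-22-14-14z"/><path data-summit="527 161" data-summit-m="1190" d="M527 96l-18 4-21 15-11 31-22 20-4 19 6 32 14 4 12 8 14 14 10 15 14 11 7 0z"/><path data-summit="34 17" data-summit-m="765" d="M91 16l-74 0-1 46 14 5 27 0 6 2 8 0 6-2 11-10 4-7 1-19z"/>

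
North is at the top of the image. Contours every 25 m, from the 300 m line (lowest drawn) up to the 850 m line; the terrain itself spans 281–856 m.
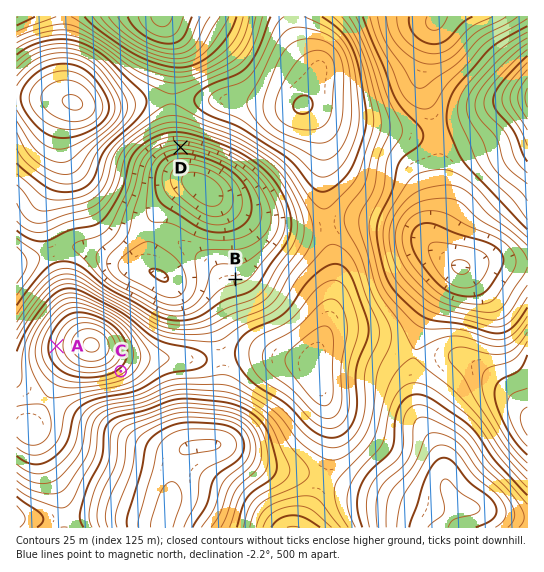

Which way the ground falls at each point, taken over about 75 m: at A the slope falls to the W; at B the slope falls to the N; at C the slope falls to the SE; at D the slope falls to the S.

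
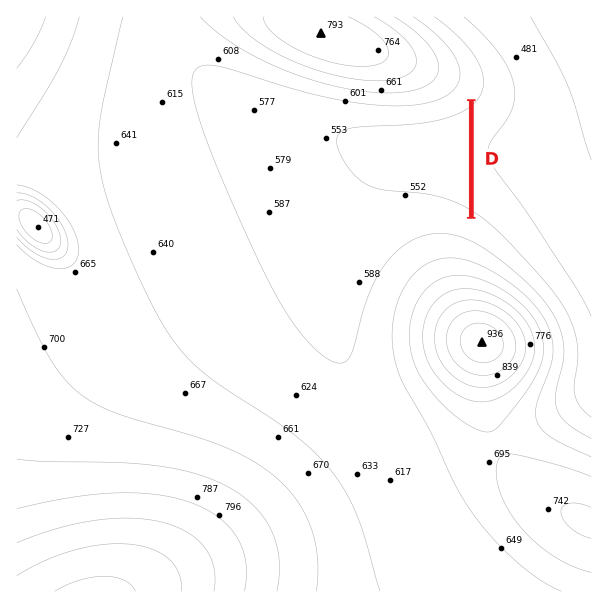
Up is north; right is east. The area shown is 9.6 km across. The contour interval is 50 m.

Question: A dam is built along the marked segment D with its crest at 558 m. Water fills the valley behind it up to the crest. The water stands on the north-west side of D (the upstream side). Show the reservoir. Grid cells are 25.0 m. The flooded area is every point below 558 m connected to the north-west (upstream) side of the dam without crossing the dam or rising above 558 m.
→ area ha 345.1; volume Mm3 56.82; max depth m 48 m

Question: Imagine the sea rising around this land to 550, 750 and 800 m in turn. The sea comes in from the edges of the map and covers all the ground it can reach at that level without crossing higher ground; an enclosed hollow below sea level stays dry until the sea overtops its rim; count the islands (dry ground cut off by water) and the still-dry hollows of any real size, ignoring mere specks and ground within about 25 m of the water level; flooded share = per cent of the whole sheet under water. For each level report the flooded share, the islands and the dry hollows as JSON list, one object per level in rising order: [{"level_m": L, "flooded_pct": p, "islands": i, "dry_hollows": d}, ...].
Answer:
[{"level_m": 550, "flooded_pct": 13, "islands": 0, "dry_hollows": 0}, {"level_m": 750, "flooded_pct": 86, "islands": 1, "dry_hollows": 0}, {"level_m": 800, "flooded_pct": 92, "islands": 1, "dry_hollows": 0}]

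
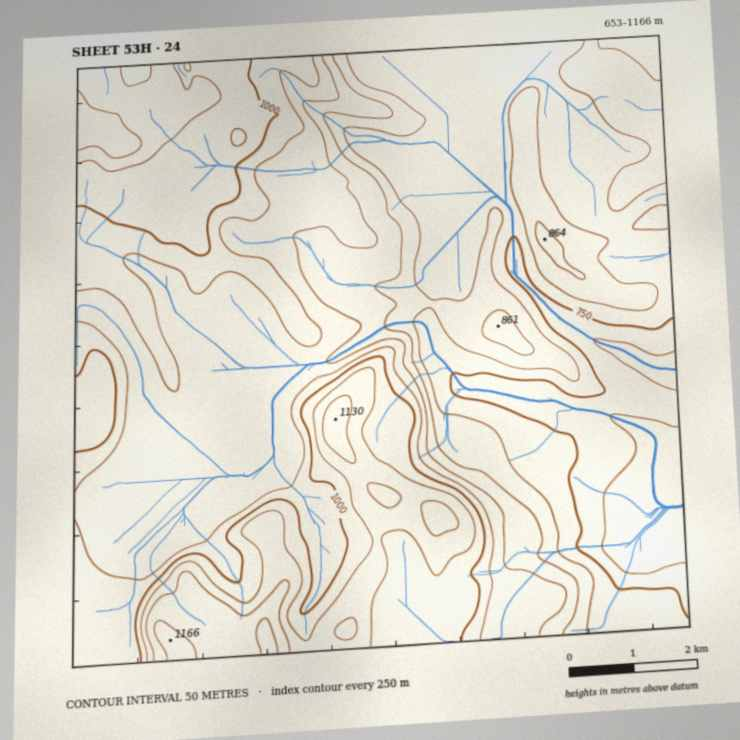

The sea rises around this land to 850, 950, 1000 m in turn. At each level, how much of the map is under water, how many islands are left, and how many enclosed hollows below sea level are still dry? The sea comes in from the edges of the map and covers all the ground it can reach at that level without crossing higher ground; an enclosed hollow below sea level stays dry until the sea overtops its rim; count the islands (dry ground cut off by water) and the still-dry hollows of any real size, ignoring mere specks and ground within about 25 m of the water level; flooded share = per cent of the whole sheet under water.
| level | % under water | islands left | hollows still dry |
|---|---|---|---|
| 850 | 40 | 0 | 0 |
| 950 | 66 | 0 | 0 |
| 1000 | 76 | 0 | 0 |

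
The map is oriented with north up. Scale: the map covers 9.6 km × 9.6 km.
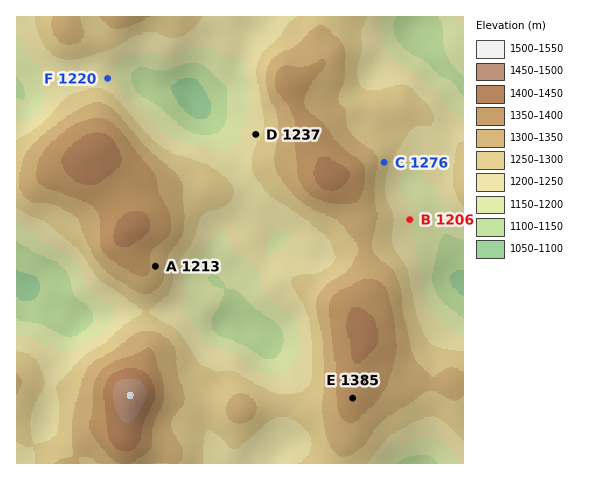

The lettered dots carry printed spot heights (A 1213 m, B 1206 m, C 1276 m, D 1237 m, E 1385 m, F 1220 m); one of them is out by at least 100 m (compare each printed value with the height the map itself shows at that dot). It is A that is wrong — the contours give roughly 1338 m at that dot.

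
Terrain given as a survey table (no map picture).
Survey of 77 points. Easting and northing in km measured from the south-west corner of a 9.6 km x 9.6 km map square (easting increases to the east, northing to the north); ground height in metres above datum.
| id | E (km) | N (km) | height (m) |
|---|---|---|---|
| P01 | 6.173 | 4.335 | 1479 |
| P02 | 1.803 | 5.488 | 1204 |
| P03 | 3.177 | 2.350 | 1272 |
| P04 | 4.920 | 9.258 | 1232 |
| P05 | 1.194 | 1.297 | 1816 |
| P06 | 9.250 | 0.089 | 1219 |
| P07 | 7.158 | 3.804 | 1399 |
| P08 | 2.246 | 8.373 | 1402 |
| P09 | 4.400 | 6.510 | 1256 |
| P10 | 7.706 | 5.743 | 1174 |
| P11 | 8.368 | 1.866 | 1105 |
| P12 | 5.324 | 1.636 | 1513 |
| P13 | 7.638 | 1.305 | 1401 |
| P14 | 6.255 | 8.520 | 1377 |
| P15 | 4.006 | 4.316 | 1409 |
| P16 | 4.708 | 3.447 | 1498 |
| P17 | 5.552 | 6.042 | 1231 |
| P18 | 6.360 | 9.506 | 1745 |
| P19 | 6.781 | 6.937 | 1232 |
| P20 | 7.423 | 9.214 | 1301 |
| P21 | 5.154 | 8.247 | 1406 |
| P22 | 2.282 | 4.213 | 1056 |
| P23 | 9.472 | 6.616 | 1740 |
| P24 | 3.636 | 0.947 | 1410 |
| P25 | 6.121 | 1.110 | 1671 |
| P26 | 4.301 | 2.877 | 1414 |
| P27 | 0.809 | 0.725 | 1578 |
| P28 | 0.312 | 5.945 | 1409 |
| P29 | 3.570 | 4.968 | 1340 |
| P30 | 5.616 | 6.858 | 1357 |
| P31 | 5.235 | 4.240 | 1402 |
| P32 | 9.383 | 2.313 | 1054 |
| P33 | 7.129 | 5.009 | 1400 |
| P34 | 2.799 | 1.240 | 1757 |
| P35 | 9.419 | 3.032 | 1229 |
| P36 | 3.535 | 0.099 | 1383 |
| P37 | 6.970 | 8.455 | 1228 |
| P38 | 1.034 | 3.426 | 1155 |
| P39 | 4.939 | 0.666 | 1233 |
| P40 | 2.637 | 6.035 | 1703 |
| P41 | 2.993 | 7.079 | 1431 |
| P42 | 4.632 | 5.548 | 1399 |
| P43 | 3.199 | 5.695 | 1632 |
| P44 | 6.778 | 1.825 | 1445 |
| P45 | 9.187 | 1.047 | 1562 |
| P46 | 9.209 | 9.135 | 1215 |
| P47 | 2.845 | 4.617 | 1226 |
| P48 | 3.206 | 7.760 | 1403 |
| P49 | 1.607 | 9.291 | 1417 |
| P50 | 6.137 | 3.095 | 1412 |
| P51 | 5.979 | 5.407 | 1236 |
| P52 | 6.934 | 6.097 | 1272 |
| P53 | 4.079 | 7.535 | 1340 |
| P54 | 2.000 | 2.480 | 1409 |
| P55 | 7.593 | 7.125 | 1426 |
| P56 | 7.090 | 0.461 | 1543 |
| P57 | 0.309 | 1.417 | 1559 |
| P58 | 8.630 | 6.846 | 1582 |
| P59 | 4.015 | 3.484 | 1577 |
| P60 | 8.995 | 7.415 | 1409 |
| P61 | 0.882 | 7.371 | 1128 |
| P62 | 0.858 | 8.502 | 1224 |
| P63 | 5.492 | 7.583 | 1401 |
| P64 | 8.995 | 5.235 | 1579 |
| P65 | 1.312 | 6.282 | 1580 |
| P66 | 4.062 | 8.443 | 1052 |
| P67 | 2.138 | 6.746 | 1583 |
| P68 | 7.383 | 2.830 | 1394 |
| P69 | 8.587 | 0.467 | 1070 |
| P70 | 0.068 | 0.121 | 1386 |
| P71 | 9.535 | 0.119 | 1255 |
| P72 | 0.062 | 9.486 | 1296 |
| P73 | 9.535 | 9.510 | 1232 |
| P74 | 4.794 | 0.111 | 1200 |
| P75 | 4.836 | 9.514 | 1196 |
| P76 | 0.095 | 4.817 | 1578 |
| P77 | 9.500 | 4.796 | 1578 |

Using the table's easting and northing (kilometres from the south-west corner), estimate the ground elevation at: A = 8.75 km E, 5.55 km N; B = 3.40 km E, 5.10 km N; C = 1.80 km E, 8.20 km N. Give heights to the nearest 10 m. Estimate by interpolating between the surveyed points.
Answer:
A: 1580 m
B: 1400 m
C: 1230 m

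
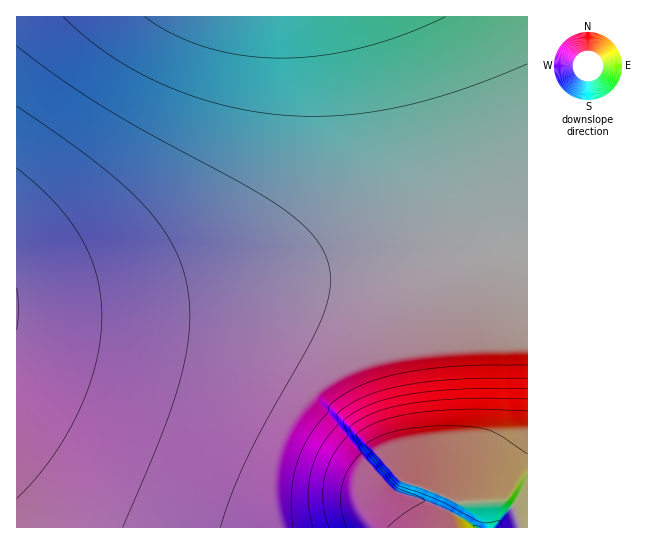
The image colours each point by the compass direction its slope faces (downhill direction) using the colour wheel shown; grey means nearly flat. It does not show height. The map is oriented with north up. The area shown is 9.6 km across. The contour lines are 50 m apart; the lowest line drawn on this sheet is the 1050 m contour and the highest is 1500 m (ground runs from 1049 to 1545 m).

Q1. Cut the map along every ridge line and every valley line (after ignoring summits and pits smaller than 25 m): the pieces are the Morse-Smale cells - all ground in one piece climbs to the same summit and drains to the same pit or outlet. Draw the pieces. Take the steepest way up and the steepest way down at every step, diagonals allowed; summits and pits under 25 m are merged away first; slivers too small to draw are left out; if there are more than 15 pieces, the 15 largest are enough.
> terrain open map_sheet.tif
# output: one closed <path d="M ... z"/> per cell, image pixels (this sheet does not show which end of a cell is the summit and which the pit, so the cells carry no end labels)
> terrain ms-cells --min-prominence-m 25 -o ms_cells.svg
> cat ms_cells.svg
<path d="M527 16l-510 0-1 290 54-1 77-6 264-42 52-4 64 2z"/><path d="M510 253l-47 0-52 4-264 42-77 6-53 2-1 220 511 1 1-273z"/>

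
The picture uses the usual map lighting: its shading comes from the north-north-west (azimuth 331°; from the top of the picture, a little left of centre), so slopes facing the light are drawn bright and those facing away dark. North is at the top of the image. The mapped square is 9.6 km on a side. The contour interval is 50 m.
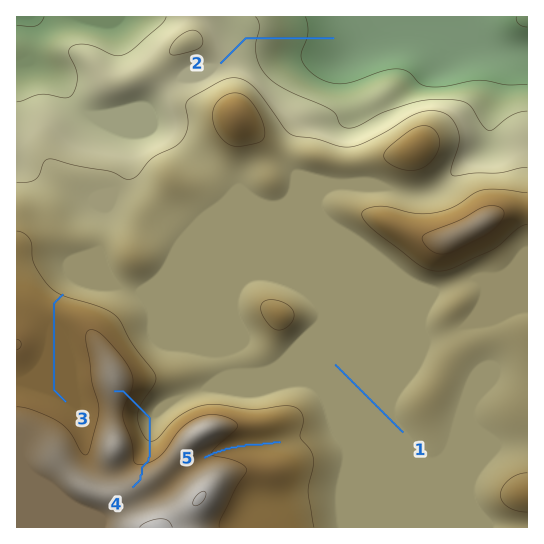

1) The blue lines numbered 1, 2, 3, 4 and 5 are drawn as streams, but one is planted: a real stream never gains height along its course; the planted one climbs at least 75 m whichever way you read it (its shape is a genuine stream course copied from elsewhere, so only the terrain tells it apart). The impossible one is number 4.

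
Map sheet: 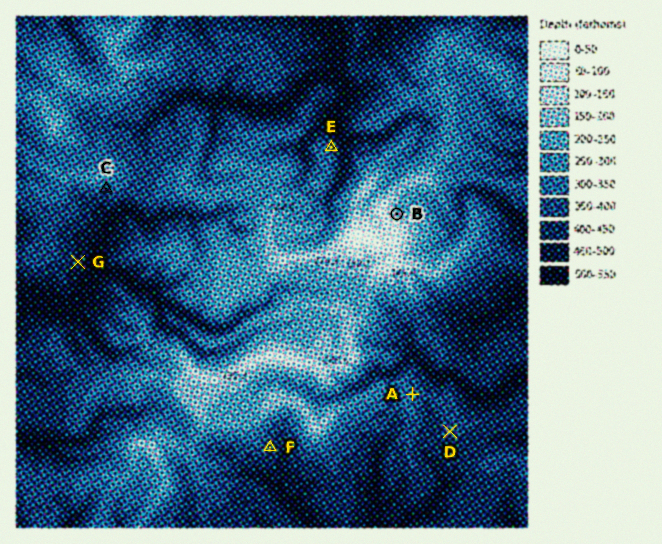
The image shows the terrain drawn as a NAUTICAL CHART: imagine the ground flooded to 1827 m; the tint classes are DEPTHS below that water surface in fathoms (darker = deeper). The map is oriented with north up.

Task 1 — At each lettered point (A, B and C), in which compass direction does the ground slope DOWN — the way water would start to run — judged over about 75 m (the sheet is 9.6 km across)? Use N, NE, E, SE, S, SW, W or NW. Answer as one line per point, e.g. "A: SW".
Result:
A: E
B: NE
C: S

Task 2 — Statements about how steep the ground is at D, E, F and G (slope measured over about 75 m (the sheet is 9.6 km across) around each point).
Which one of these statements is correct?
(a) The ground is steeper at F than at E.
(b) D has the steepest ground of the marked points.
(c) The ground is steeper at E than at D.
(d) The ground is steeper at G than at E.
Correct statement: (c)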